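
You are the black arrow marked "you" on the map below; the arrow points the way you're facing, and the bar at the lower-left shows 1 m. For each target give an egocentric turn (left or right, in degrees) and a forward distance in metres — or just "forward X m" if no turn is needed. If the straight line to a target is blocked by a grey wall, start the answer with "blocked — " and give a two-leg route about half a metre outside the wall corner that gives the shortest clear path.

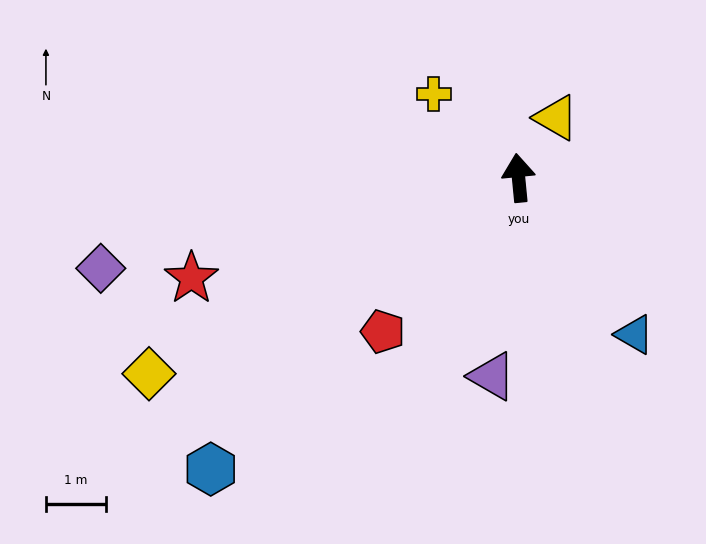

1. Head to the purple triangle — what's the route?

turn left 167°, forward 3.3 m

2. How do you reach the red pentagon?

turn left 133°, forward 3.4 m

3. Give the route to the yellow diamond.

turn left 112°, forward 6.9 m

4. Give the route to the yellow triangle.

turn right 38°, forward 1.2 m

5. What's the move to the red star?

turn left 102°, forward 5.7 m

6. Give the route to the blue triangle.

turn right 149°, forward 3.2 m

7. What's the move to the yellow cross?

turn left 40°, forward 2.0 m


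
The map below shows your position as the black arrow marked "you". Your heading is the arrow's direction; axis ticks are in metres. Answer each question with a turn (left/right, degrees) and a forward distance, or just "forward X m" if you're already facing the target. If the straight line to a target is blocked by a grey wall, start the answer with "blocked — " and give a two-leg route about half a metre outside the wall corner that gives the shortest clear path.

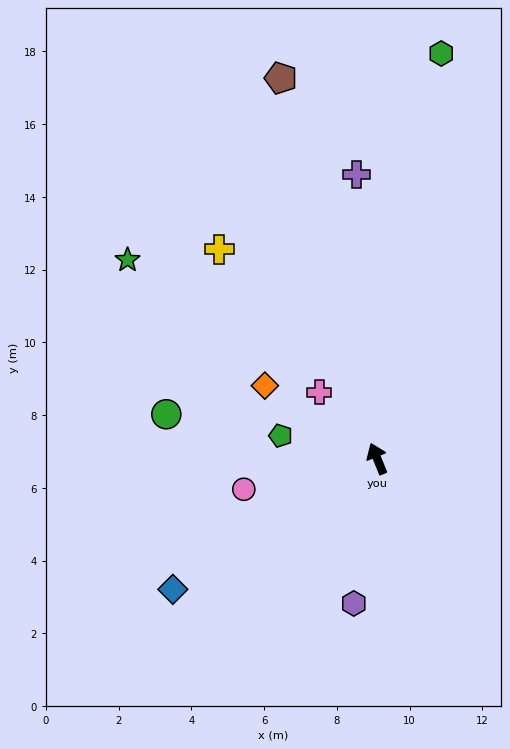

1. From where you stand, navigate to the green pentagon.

turn left 54°, forward 2.7 m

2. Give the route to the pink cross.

turn left 19°, forward 2.4 m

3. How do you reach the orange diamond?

turn left 35°, forward 3.7 m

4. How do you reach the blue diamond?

turn left 100°, forward 6.7 m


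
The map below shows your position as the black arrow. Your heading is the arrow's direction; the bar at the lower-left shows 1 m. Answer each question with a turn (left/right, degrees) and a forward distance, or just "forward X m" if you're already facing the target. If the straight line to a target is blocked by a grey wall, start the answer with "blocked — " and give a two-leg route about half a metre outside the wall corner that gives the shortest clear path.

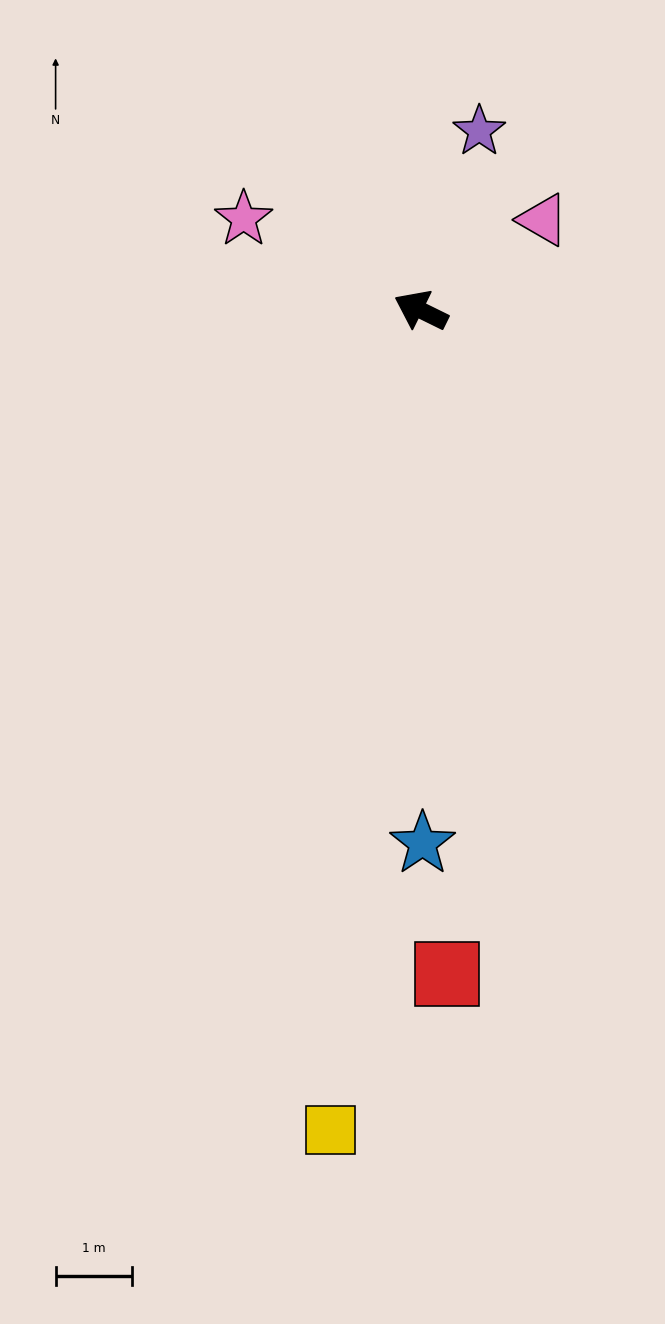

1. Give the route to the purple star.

turn right 82°, forward 2.5 m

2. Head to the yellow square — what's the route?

turn left 110°, forward 10.8 m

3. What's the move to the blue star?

turn left 116°, forward 7.0 m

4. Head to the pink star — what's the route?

forward 2.6 m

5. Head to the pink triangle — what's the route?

turn right 117°, forward 2.0 m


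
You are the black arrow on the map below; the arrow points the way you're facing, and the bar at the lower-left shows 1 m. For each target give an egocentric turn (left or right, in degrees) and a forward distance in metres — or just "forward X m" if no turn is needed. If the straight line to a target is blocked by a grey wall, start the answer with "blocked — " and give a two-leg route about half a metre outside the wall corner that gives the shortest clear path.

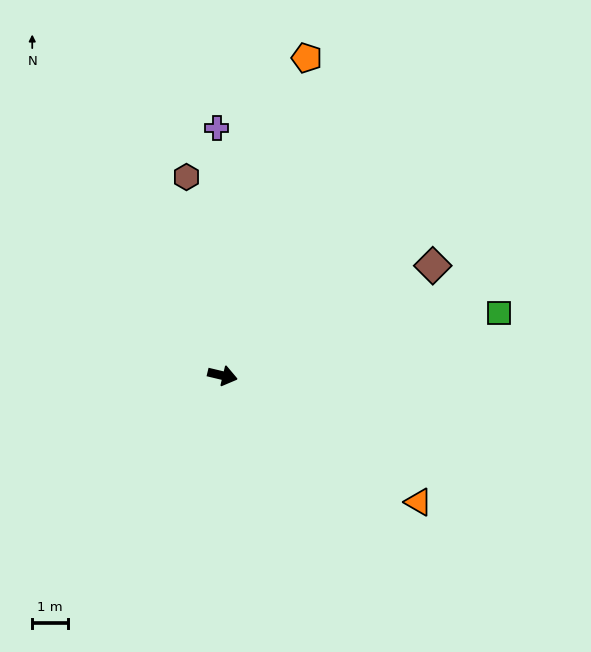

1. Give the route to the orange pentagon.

turn left 89°, forward 9.1 m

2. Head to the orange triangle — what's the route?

turn right 19°, forward 6.5 m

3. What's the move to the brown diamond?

turn left 41°, forward 6.6 m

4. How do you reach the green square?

turn left 26°, forward 7.9 m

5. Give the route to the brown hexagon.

turn left 114°, forward 5.6 m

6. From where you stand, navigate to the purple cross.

turn left 105°, forward 6.9 m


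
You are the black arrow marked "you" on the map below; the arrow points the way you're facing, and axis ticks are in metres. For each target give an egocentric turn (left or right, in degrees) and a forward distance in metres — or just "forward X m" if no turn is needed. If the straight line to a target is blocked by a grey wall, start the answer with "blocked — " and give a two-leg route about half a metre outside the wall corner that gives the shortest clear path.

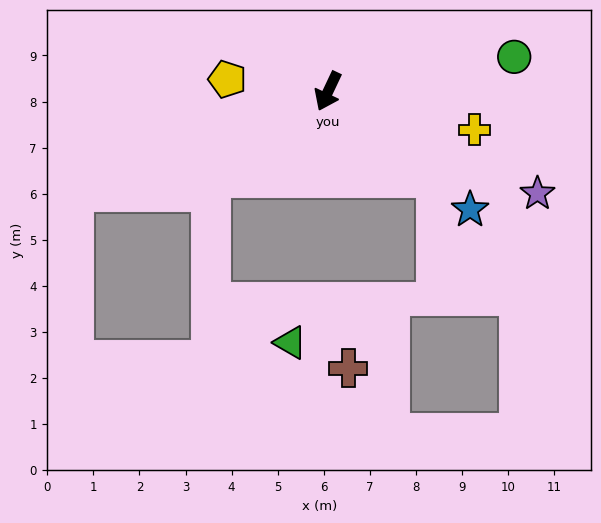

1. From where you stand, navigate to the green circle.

turn left 126°, forward 4.1 m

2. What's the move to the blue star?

turn left 75°, forward 4.0 m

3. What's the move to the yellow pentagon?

turn right 71°, forward 2.2 m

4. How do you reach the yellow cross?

turn left 101°, forward 3.3 m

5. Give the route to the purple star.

turn left 89°, forward 5.1 m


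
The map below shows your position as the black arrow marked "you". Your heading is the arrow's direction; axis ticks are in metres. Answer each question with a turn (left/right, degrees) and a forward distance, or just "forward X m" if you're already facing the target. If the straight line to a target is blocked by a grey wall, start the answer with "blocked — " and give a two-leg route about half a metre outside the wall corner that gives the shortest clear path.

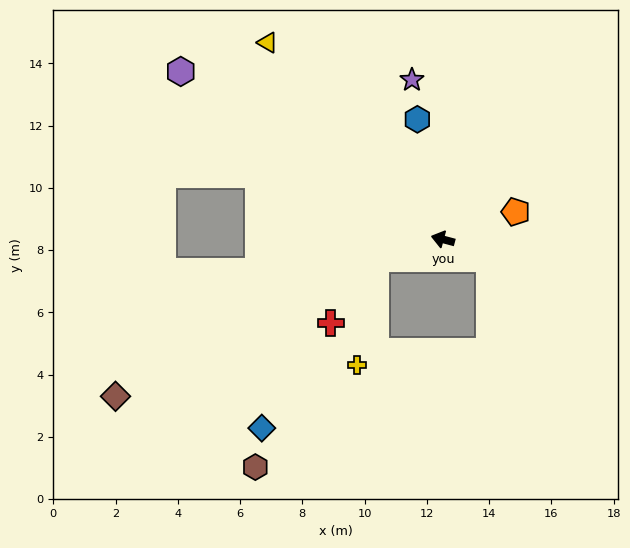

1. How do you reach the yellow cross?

blocked — turn left 31°, forward 2.2 m, then turn left 64°, forward 3.5 m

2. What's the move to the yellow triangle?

turn right 33°, forward 8.5 m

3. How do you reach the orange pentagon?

turn right 144°, forward 2.5 m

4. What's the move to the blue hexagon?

turn right 63°, forward 3.9 m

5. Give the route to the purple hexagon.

turn right 18°, forward 10.0 m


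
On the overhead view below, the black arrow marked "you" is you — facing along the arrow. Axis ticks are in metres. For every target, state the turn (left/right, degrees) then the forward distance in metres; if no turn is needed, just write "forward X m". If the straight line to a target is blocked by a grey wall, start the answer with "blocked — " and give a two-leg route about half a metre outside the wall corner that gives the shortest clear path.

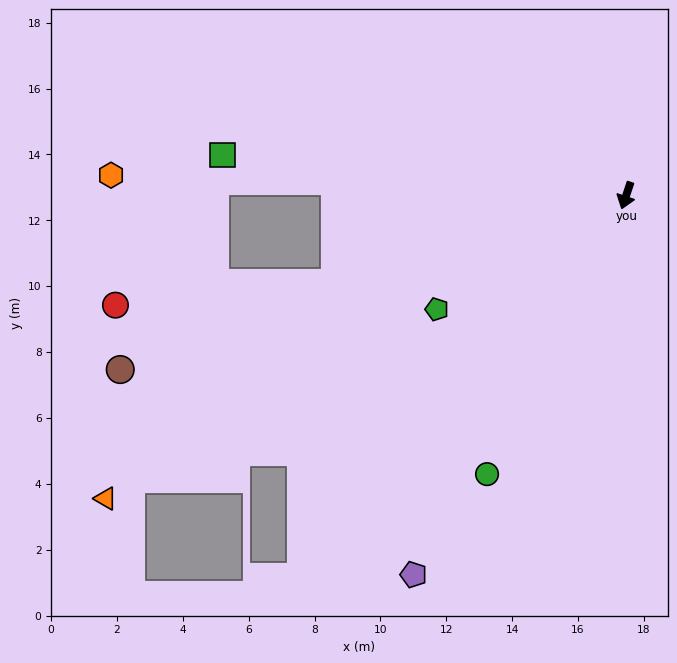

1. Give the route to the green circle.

turn right 8°, forward 9.5 m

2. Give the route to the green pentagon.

turn right 40°, forward 6.7 m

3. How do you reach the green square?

turn right 77°, forward 12.3 m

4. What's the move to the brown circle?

turn right 53°, forward 16.2 m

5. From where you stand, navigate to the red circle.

blocked — turn right 55°, forward 9.2 m, then turn right 11°, forward 6.7 m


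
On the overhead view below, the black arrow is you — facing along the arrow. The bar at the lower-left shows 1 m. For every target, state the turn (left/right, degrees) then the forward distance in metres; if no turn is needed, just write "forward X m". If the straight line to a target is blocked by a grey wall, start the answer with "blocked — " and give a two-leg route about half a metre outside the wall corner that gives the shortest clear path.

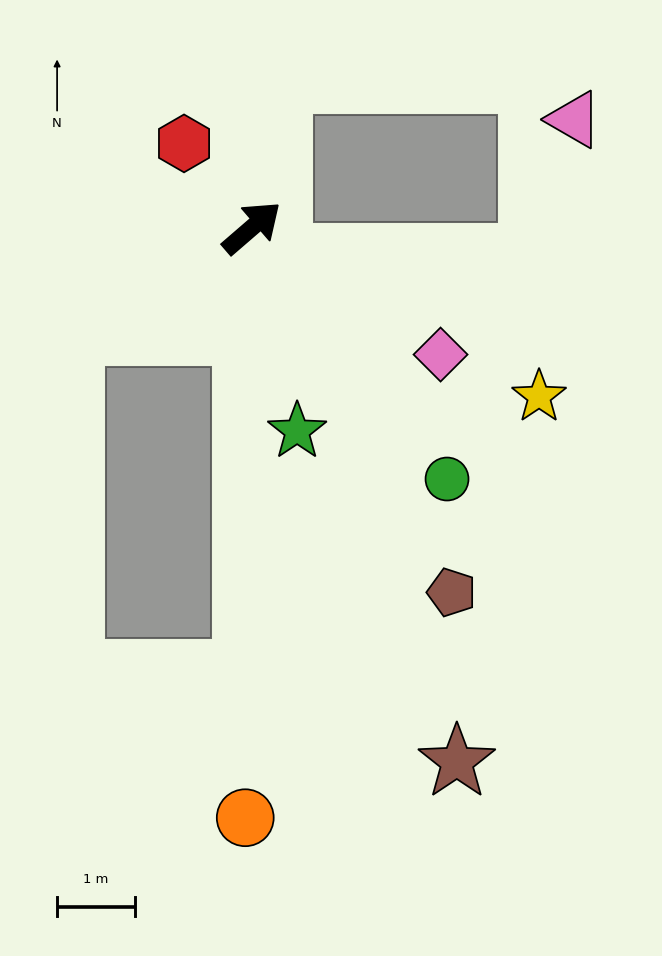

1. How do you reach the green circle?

turn right 93°, forward 4.1 m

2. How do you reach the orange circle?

turn right 131°, forward 7.6 m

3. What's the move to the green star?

turn right 118°, forward 2.7 m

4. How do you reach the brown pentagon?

turn right 102°, forward 5.4 m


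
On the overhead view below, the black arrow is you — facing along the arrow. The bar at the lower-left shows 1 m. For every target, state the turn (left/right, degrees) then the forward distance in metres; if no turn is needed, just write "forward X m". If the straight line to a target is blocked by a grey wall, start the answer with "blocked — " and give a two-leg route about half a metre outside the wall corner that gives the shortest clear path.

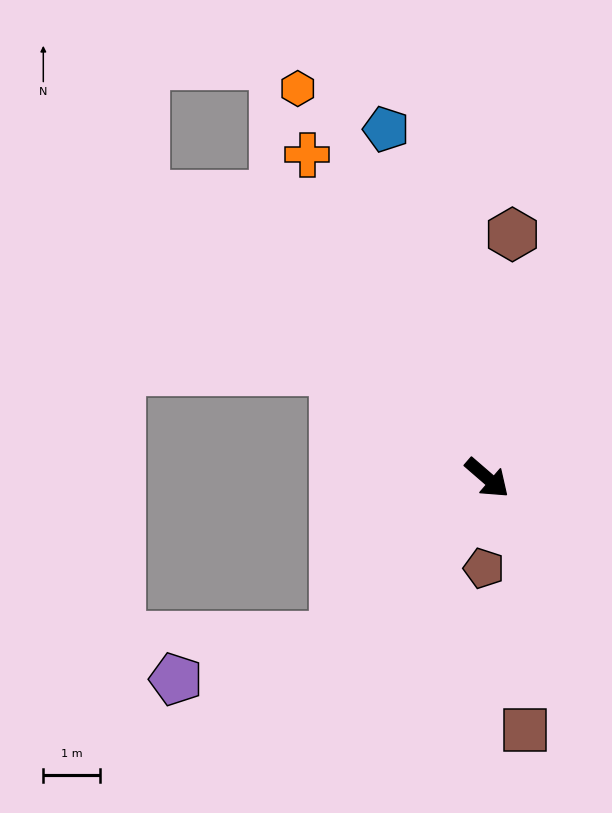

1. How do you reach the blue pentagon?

turn left 147°, forward 6.4 m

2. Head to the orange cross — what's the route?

turn left 160°, forward 6.5 m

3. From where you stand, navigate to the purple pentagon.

blocked — turn right 93°, forward 3.8 m, then turn right 31°, forward 2.9 m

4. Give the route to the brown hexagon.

turn left 125°, forward 4.3 m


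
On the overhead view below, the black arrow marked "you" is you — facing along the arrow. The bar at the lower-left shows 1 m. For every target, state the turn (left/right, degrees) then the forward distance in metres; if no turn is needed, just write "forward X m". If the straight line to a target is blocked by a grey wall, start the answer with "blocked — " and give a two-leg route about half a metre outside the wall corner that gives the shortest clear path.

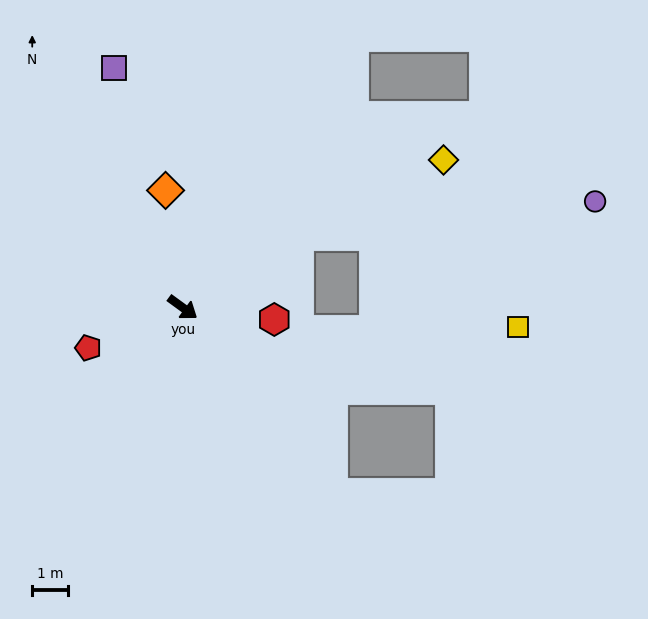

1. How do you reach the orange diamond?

turn left 134°, forward 3.3 m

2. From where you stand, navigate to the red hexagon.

turn left 29°, forward 2.6 m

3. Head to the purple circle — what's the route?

blocked — turn left 68°, forward 3.9 m, then turn right 25°, forward 8.4 m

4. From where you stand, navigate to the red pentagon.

turn right 121°, forward 2.9 m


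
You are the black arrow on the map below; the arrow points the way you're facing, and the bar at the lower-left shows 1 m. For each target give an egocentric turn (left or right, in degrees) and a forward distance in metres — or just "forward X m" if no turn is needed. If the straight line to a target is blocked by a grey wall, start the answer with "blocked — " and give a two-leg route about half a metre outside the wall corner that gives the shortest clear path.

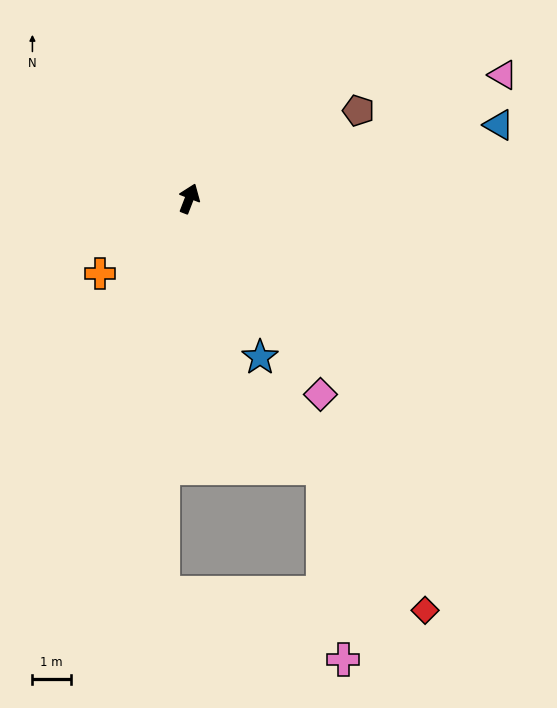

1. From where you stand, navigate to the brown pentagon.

turn right 41°, forward 5.0 m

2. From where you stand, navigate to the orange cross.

turn left 151°, forward 3.0 m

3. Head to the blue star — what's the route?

turn right 135°, forward 4.5 m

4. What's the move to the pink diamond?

turn right 125°, forward 6.1 m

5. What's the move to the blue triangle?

turn right 55°, forward 8.3 m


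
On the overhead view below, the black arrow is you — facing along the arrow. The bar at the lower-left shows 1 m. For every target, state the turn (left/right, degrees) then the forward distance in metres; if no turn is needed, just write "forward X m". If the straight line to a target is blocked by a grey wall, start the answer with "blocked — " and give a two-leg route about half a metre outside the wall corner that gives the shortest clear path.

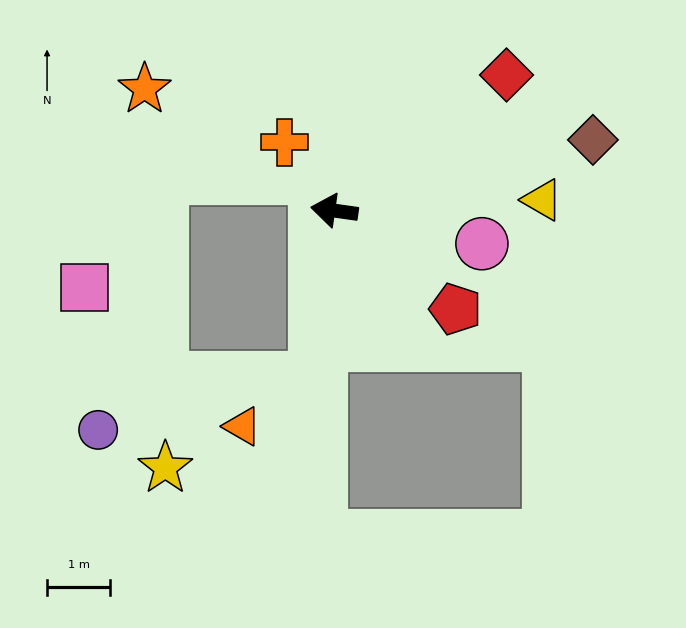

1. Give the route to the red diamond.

turn right 134°, forward 3.5 m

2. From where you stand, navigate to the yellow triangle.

turn right 169°, forward 3.3 m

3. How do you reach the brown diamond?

turn right 157°, forward 4.2 m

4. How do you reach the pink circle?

turn left 175°, forward 2.4 m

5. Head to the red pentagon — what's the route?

turn left 149°, forward 2.5 m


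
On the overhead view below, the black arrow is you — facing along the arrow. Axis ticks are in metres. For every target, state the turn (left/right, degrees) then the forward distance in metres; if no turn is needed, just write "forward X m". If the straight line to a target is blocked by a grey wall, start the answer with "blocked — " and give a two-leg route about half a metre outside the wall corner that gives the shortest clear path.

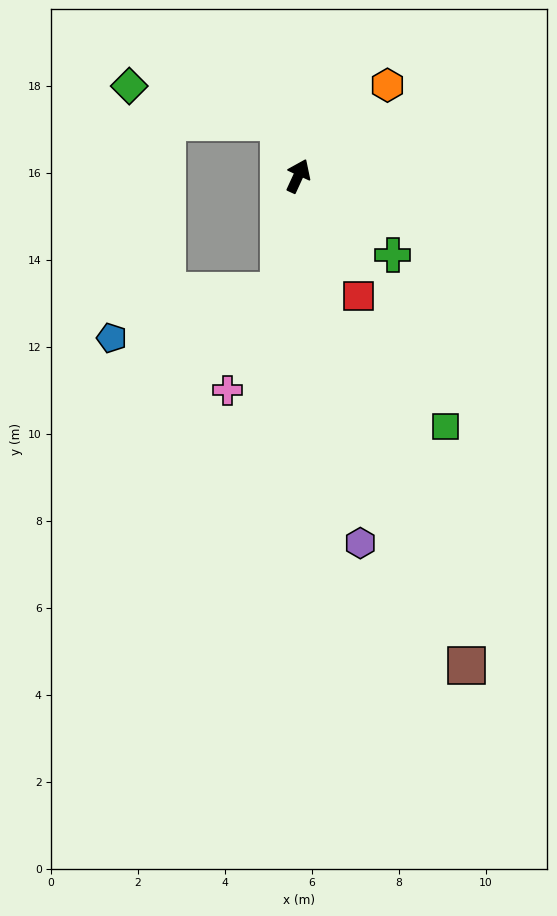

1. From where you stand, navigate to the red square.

turn right 129°, forward 3.1 m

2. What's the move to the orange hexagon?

turn right 20°, forward 2.9 m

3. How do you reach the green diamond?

blocked — turn left 45°, forward 1.3 m, then turn left 56°, forward 3.5 m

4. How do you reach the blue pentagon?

blocked — turn right 165°, forward 2.7 m, then turn right 64°, forward 4.0 m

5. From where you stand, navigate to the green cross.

turn right 105°, forward 2.8 m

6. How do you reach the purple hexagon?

turn right 146°, forward 8.6 m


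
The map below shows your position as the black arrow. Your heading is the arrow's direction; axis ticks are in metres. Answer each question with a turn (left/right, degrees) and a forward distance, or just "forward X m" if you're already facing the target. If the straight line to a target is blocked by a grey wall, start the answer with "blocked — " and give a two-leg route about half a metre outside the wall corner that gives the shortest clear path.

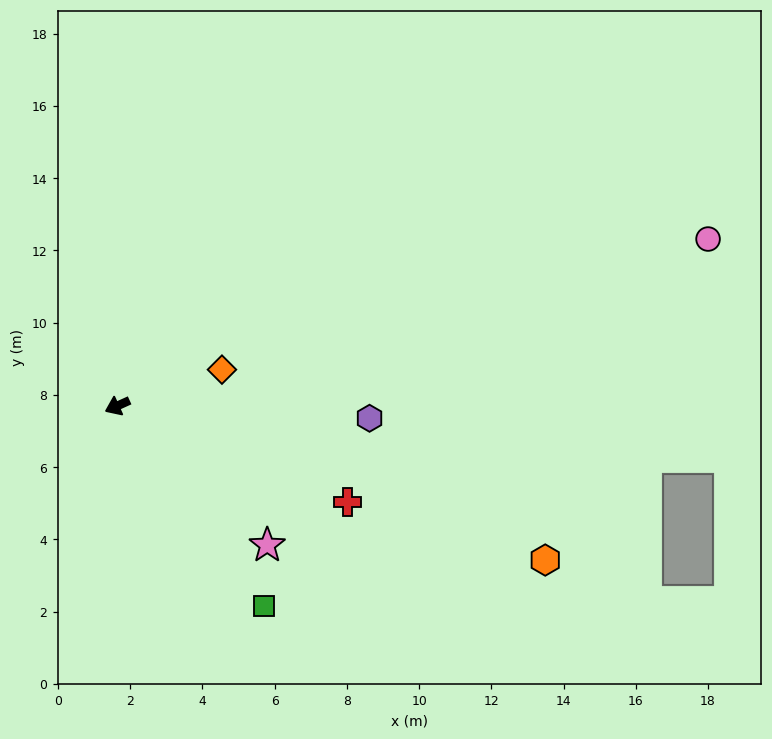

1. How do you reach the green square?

turn left 102°, forward 6.9 m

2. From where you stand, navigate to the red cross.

turn left 133°, forward 6.9 m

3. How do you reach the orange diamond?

turn left 175°, forward 3.1 m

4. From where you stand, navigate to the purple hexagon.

turn left 153°, forward 7.0 m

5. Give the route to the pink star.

turn left 113°, forward 5.7 m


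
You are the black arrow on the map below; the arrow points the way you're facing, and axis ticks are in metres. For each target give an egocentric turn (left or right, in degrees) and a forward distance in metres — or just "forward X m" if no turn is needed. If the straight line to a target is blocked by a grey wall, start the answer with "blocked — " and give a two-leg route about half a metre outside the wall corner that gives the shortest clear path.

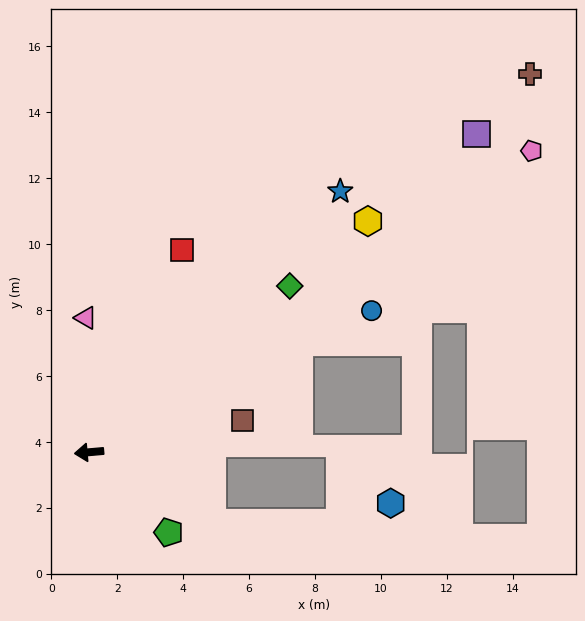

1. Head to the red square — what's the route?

turn right 120°, forward 6.7 m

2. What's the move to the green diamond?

turn right 145°, forward 7.9 m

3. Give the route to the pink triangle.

turn right 94°, forward 4.1 m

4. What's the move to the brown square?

turn right 173°, forward 4.8 m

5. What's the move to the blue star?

turn right 139°, forward 11.0 m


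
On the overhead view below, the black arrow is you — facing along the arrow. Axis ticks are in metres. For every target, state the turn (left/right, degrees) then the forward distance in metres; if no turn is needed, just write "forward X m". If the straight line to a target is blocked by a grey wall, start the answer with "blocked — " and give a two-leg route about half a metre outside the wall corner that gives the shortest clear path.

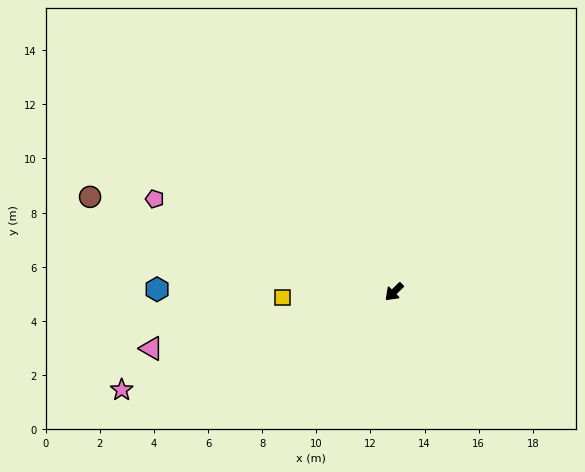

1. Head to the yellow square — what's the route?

turn right 42°, forward 4.1 m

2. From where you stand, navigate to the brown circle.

turn right 62°, forward 11.8 m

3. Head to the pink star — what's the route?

turn right 25°, forward 10.7 m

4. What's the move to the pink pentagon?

turn right 66°, forward 9.5 m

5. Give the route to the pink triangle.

turn right 31°, forward 9.2 m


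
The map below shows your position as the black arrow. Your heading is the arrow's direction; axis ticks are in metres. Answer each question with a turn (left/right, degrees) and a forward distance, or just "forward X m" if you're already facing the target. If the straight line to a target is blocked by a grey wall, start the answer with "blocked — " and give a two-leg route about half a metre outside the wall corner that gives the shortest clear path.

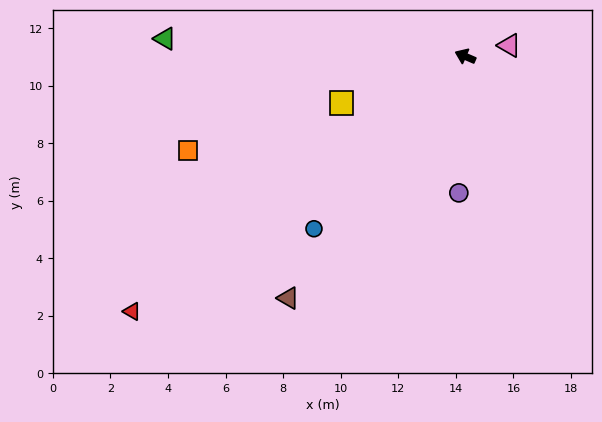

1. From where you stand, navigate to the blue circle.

turn left 72°, forward 8.0 m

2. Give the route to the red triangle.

turn left 61°, forward 14.6 m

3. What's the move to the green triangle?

turn left 20°, forward 10.4 m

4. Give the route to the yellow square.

turn left 44°, forward 4.6 m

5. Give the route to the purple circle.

turn left 111°, forward 4.7 m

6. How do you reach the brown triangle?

turn left 77°, forward 10.4 m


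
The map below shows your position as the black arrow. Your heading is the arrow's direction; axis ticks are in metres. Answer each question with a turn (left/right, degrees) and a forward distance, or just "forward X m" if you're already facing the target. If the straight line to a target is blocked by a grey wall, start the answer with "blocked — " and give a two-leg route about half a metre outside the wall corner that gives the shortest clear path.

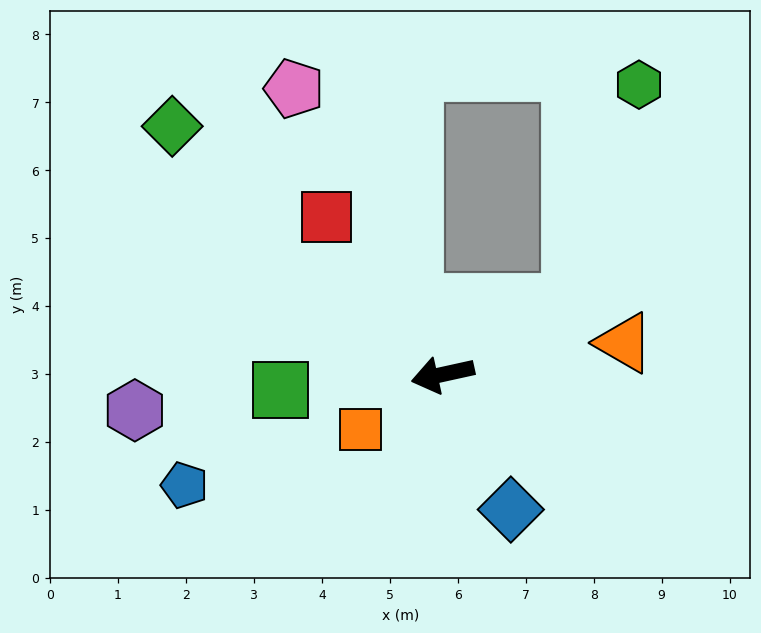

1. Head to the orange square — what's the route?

turn left 21°, forward 1.5 m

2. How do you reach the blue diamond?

turn left 104°, forward 2.2 m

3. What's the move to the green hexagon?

blocked — turn right 163°, forward 2.2 m, then turn left 43°, forward 3.4 m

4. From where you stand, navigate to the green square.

turn right 7°, forward 2.4 m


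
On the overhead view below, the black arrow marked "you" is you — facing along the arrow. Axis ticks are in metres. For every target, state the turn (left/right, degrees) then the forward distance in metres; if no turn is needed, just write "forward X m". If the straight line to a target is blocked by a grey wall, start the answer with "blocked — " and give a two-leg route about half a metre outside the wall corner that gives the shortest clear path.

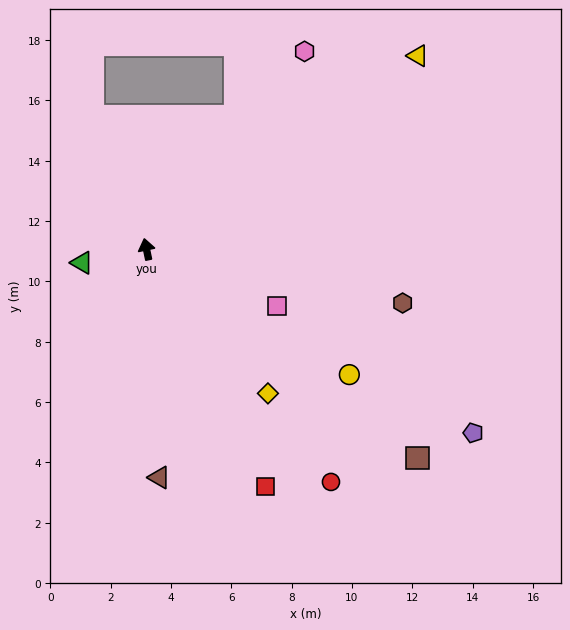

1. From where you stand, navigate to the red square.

turn right 165°, forward 8.8 m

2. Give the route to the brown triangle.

turn left 171°, forward 7.6 m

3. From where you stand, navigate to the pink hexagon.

turn right 50°, forward 8.4 m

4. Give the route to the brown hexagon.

turn right 114°, forward 8.7 m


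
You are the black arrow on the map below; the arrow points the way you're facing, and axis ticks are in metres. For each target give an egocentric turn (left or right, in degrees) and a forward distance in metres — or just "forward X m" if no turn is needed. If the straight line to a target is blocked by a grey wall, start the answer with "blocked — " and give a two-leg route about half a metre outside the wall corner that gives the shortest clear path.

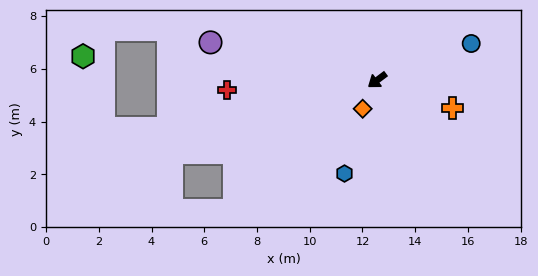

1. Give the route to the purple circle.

turn right 50°, forward 6.5 m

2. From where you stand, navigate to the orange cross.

turn left 123°, forward 3.0 m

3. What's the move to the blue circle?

turn left 164°, forward 3.8 m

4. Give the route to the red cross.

turn right 33°, forward 5.7 m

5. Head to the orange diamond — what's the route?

turn left 26°, forward 1.2 m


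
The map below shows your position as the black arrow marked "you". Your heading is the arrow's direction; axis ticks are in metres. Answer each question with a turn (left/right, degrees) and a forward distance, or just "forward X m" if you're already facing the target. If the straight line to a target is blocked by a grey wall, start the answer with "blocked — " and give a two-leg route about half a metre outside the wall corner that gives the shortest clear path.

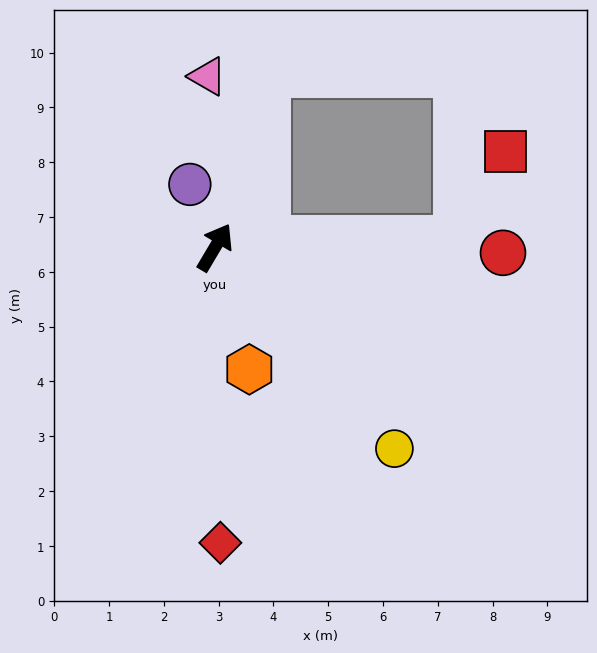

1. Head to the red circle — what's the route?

turn right 60°, forward 5.3 m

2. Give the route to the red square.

blocked — turn right 57°, forward 4.4 m, then turn left 58°, forward 1.8 m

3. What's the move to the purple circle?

turn left 52°, forward 1.2 m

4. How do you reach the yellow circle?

turn right 108°, forward 4.9 m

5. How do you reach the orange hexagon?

turn right 134°, forward 2.3 m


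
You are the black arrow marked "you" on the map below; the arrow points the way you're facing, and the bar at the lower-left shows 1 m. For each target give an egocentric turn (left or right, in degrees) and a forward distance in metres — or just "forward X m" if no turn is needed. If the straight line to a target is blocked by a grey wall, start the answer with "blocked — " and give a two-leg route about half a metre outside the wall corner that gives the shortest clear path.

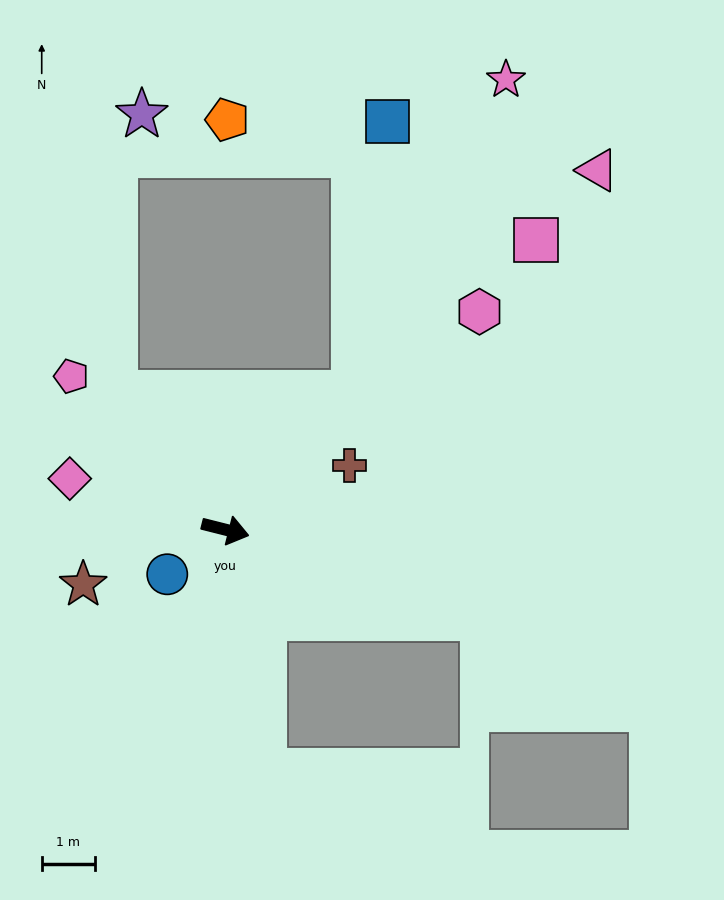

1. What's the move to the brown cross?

turn left 42°, forward 2.6 m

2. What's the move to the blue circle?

turn right 128°, forward 1.4 m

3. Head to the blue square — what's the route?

blocked — turn left 61°, forward 3.5 m, then turn left 36°, forward 5.2 m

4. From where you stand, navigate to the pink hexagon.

turn left 55°, forward 6.3 m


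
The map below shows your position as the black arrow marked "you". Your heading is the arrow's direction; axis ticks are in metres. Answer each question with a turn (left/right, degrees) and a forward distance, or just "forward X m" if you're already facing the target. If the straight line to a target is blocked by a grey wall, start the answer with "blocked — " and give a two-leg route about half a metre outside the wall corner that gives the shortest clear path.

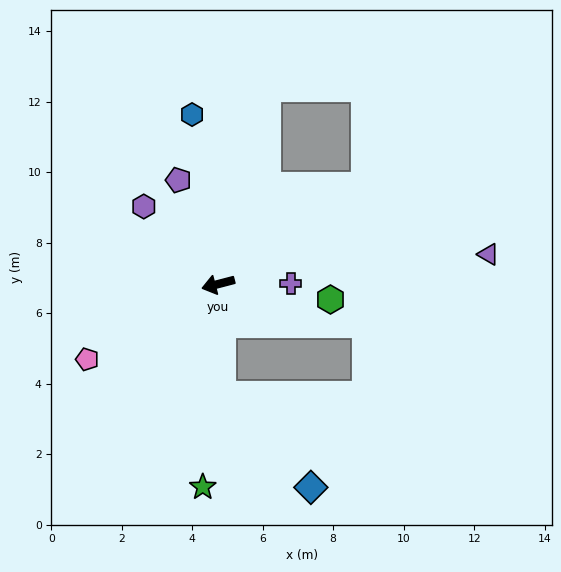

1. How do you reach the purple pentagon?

turn right 84°, forward 3.2 m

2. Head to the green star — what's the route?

turn left 71°, forward 5.8 m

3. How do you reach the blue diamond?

blocked — turn left 77°, forward 3.2 m, then turn left 43°, forward 3.6 m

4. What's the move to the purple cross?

turn left 166°, forward 2.1 m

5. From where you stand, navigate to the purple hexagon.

turn right 61°, forward 3.0 m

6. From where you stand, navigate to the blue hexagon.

turn right 96°, forward 4.9 m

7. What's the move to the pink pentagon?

turn left 15°, forward 4.3 m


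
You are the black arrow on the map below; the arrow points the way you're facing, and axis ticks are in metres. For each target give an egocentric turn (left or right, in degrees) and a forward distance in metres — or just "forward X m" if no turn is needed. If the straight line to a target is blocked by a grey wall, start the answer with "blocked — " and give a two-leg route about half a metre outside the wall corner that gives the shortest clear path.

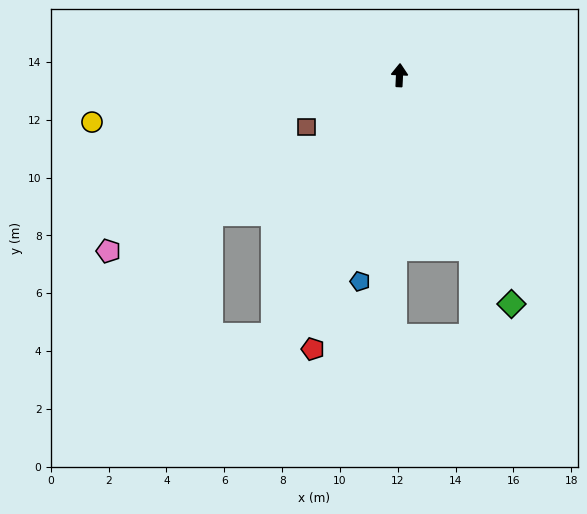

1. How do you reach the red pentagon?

turn left 165°, forward 9.9 m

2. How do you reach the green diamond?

turn right 151°, forward 8.8 m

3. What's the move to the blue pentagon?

turn left 172°, forward 7.3 m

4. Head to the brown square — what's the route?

turn left 122°, forward 3.7 m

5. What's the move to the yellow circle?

turn left 101°, forward 10.8 m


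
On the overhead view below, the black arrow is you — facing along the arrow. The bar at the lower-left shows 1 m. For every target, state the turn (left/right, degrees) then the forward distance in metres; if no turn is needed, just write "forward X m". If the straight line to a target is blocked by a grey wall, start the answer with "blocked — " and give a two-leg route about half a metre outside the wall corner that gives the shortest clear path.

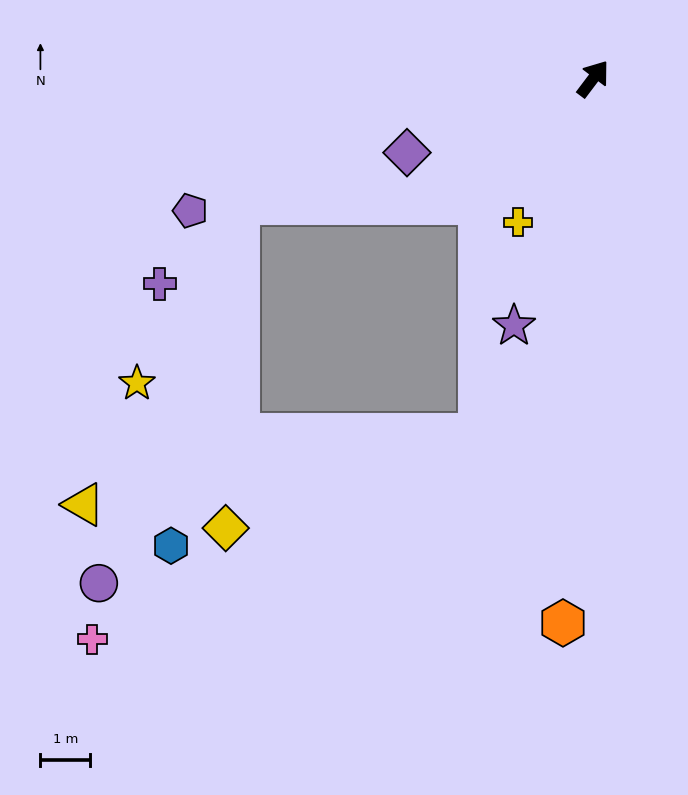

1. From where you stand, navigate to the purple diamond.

turn left 149°, forward 4.0 m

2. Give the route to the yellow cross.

turn right 171°, forward 3.2 m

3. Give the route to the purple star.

turn right 161°, forward 5.2 m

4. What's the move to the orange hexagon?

turn right 146°, forward 10.9 m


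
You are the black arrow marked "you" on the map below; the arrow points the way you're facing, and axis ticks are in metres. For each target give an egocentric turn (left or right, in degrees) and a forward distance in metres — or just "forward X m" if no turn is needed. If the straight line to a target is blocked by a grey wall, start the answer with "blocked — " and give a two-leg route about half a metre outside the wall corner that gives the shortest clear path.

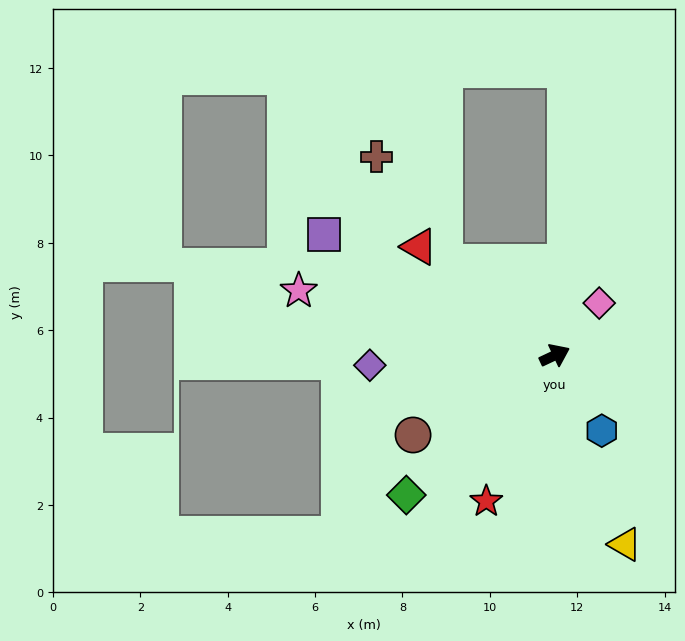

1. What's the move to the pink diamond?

turn left 24°, forward 1.6 m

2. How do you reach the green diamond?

turn right 162°, forward 4.7 m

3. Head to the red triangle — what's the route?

turn left 116°, forward 4.0 m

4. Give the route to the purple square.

turn left 127°, forward 6.0 m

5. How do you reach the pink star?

turn left 141°, forward 6.0 m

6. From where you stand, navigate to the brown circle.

turn right 176°, forward 3.7 m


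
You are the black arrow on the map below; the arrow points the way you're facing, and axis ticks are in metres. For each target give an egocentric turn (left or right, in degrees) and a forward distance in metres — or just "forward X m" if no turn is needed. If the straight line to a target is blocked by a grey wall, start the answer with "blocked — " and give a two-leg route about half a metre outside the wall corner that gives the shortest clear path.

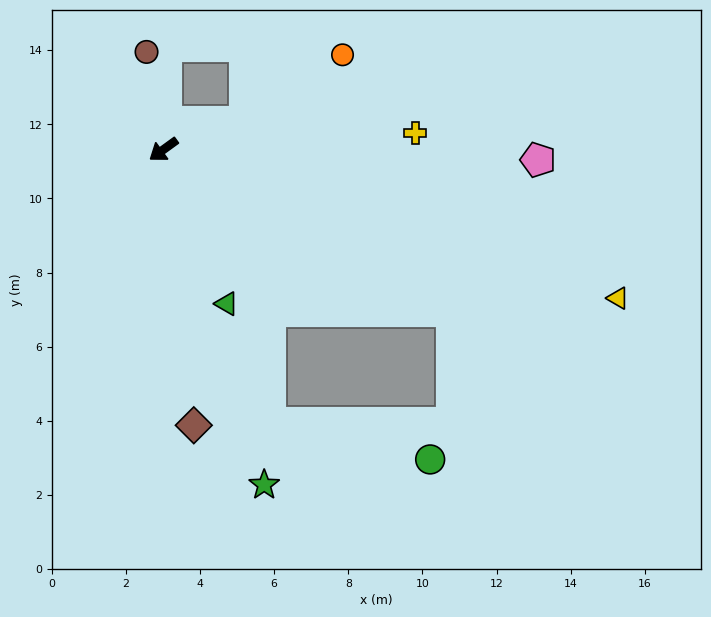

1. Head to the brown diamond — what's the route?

turn left 60°, forward 7.5 m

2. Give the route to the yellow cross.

turn left 148°, forward 6.8 m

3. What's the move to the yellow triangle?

turn left 126°, forward 12.9 m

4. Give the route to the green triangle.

turn left 76°, forward 4.5 m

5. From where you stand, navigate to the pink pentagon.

turn left 142°, forward 10.1 m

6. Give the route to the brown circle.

turn right 116°, forward 2.7 m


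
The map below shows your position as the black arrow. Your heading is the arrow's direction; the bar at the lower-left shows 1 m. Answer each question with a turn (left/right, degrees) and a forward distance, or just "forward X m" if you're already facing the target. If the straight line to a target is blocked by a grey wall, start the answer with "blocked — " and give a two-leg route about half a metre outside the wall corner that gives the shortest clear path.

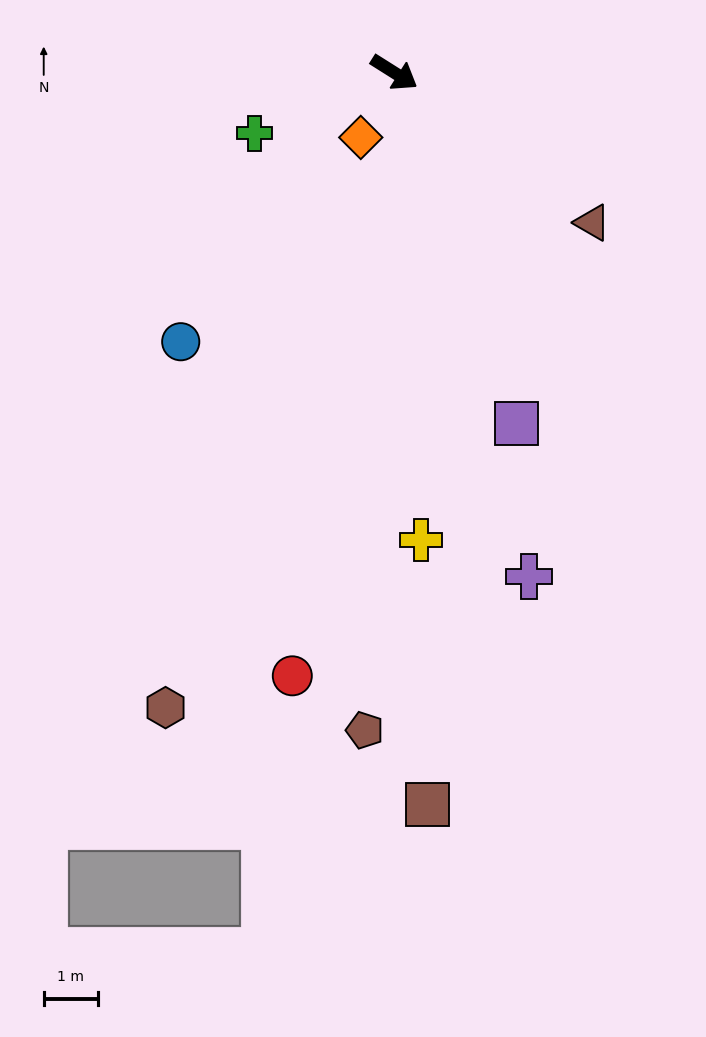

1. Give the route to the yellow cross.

turn right 55°, forward 8.6 m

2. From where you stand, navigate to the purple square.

turn right 39°, forward 6.9 m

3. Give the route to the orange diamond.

turn right 85°, forward 1.3 m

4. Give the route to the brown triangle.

turn right 5°, forward 4.6 m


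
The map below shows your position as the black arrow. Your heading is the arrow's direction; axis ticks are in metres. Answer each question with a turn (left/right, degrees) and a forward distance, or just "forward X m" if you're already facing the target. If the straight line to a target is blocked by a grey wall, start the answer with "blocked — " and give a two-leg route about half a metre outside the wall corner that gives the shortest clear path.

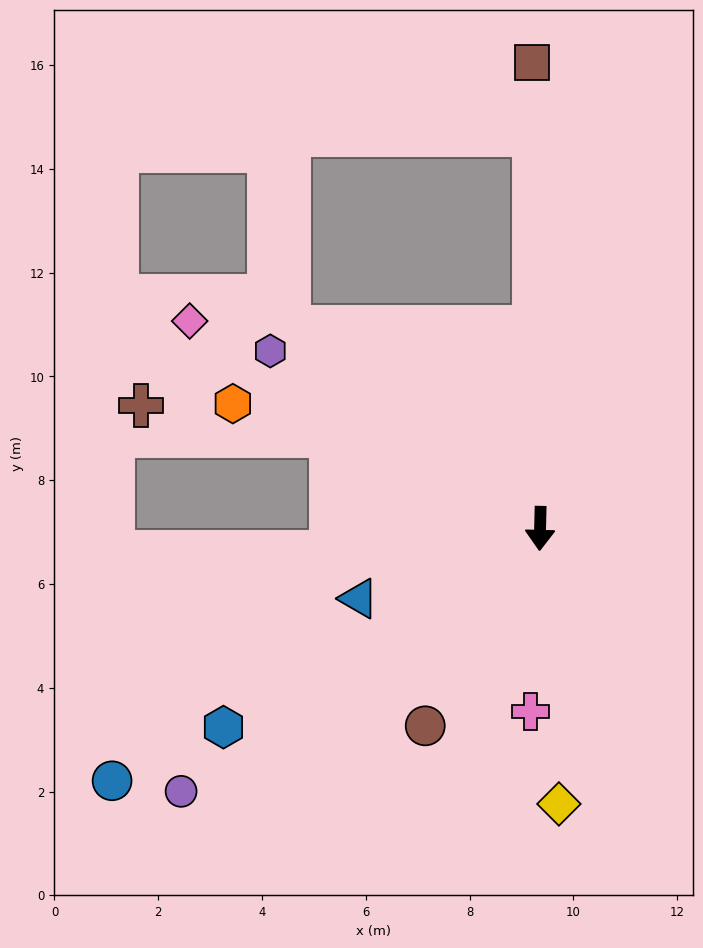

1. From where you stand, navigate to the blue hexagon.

turn right 56°, forward 7.2 m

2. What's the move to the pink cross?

forward 3.5 m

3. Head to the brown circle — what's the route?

turn right 29°, forward 4.4 m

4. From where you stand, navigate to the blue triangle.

turn right 67°, forward 3.7 m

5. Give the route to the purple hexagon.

turn right 122°, forward 6.2 m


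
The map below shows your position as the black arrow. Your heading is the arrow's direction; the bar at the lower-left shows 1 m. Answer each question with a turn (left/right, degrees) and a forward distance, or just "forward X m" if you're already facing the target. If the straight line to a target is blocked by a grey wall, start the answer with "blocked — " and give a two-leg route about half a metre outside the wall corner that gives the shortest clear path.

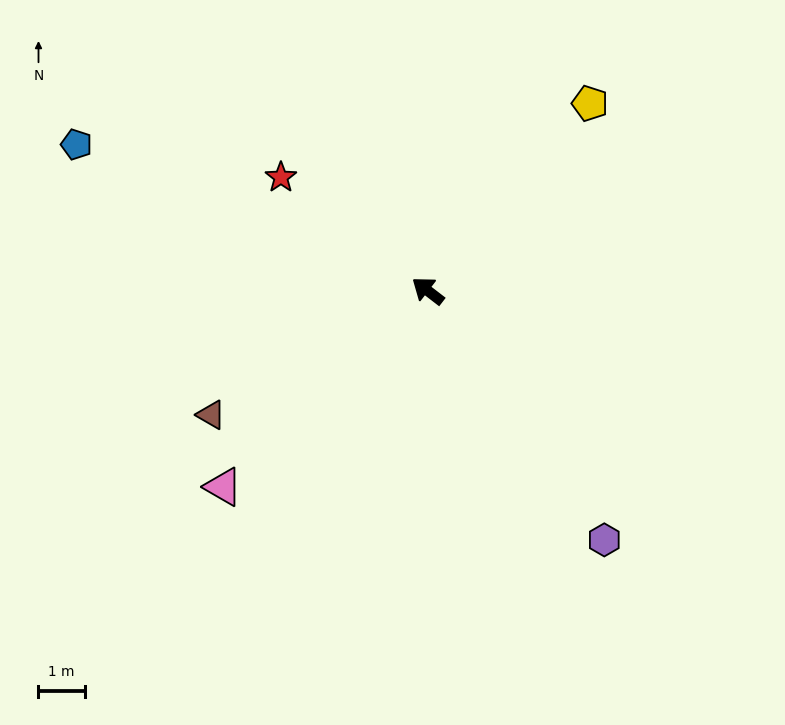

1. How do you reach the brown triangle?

turn left 67°, forward 5.4 m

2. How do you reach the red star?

forward 4.0 m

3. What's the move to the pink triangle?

turn left 81°, forward 6.2 m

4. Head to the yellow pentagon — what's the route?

turn right 93°, forward 5.4 m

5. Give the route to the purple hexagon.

turn left 163°, forward 6.6 m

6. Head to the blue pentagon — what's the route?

turn left 15°, forward 8.3 m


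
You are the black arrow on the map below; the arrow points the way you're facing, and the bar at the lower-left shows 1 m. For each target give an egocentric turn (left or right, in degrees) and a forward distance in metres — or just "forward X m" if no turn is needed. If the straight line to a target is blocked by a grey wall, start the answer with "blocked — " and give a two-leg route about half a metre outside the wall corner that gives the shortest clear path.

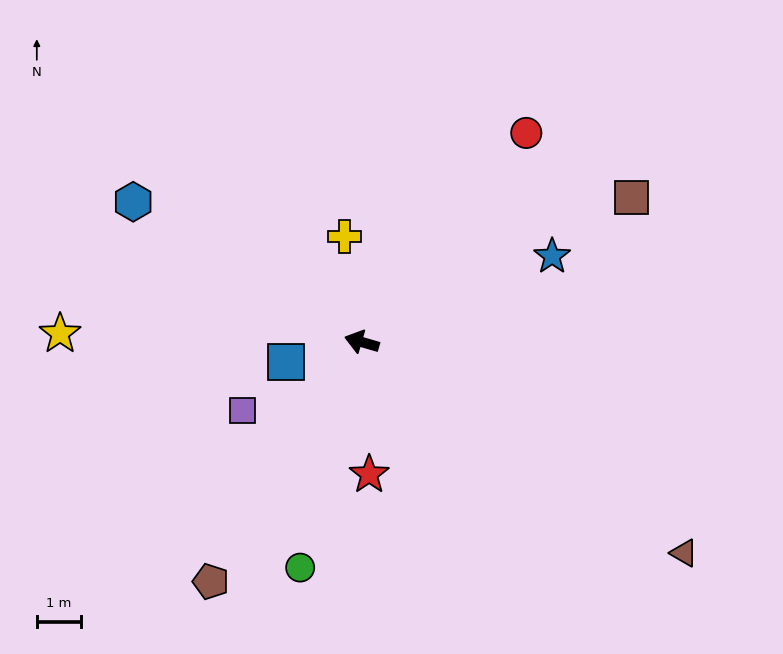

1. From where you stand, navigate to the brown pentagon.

turn left 74°, forward 6.5 m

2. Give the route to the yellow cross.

turn right 65°, forward 2.4 m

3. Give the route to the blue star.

turn right 140°, forward 4.8 m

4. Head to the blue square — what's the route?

turn left 31°, forward 1.8 m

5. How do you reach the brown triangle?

turn left 163°, forward 8.8 m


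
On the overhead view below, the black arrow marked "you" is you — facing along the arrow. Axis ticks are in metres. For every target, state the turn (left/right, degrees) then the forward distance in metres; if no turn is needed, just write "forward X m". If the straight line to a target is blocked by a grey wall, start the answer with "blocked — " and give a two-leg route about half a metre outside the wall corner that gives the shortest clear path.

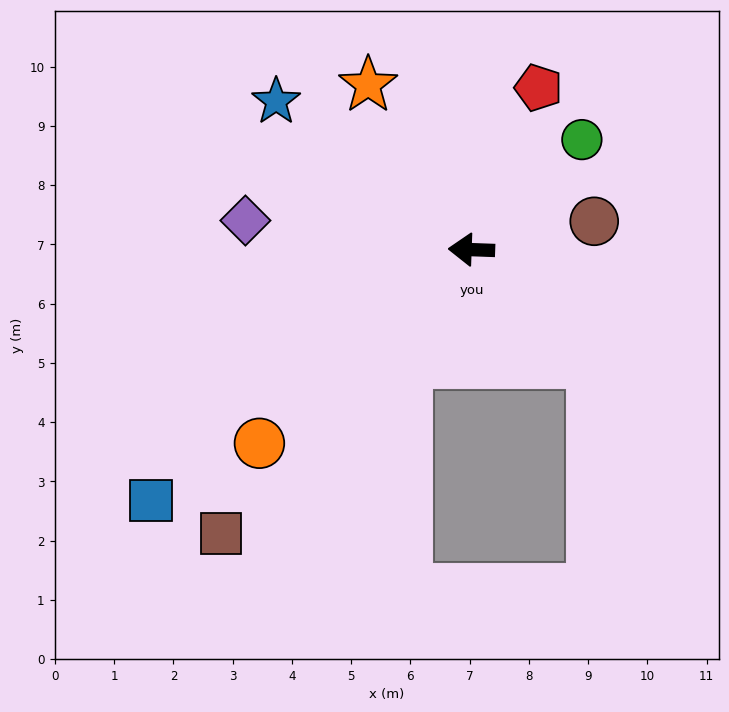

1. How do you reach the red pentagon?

turn right 110°, forward 3.0 m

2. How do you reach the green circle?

turn right 133°, forward 2.6 m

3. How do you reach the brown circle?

turn right 165°, forward 2.1 m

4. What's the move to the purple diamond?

turn right 5°, forward 3.8 m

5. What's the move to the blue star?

turn right 35°, forward 4.1 m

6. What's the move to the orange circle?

turn left 44°, forward 4.8 m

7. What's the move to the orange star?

turn right 56°, forward 3.3 m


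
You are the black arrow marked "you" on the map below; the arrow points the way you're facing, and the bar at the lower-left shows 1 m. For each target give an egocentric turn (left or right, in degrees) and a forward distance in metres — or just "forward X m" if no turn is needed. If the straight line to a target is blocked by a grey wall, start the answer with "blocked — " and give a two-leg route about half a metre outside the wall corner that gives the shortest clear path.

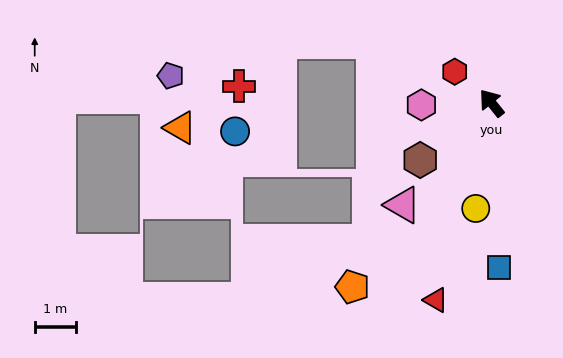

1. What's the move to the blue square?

turn left 144°, forward 4.0 m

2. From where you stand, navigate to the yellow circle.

turn left 133°, forward 2.6 m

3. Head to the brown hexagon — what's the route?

turn left 90°, forward 2.2 m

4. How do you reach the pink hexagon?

turn left 53°, forward 1.7 m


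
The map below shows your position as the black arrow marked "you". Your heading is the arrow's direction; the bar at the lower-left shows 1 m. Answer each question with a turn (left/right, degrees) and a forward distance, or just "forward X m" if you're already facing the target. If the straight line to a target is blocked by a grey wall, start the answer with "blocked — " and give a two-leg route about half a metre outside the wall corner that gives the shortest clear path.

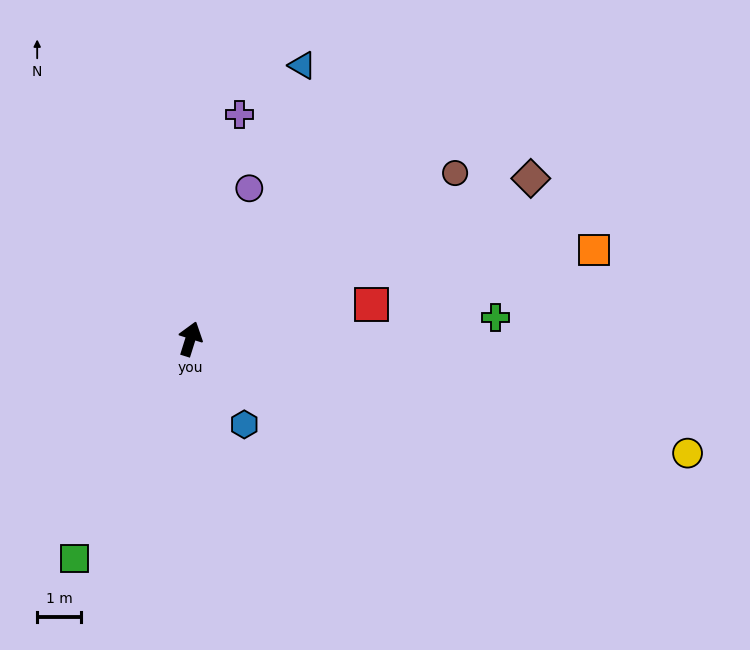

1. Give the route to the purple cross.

turn left 5°, forward 5.3 m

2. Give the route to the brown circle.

turn right 41°, forward 7.2 m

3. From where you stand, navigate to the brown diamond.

turn right 47°, forward 8.6 m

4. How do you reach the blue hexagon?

turn right 130°, forward 2.3 m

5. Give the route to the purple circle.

turn right 4°, forward 3.7 m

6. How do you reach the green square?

turn left 170°, forward 5.7 m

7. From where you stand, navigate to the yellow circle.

turn right 86°, forward 11.7 m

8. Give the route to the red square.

turn right 62°, forward 4.2 m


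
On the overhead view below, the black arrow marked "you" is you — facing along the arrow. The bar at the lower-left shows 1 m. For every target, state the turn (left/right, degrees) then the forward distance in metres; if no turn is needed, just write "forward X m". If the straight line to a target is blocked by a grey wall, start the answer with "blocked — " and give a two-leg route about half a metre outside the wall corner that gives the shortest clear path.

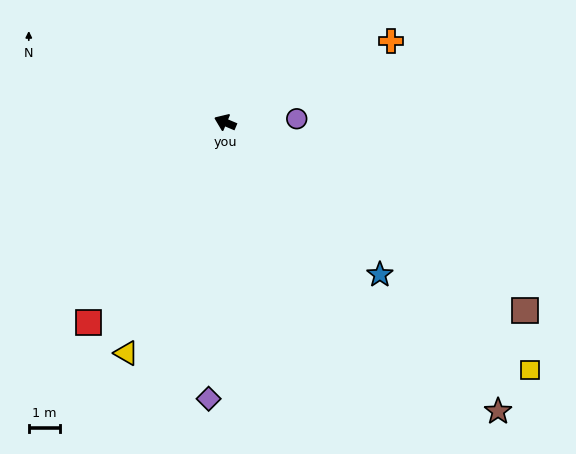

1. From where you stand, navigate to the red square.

turn left 79°, forward 7.8 m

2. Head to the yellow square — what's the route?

turn left 164°, forward 12.7 m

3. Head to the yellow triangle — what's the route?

turn left 90°, forward 8.1 m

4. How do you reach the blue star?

turn left 158°, forward 7.0 m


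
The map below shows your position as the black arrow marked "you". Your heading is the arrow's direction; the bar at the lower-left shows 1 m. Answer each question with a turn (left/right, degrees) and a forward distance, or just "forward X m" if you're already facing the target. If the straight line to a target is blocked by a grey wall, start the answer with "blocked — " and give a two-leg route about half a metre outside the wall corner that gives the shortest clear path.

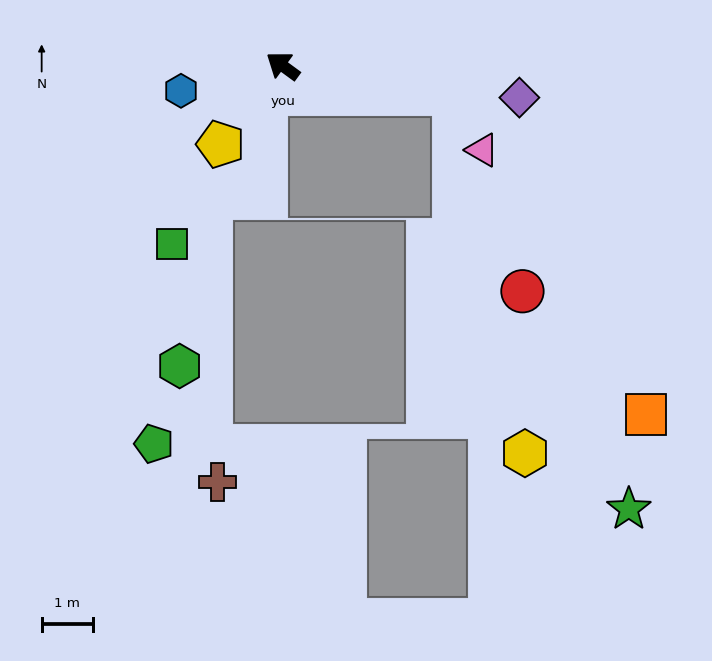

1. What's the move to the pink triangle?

blocked — turn right 153°, forward 3.4 m, then turn right 54°, forward 1.2 m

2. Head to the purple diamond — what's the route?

turn right 151°, forward 4.6 m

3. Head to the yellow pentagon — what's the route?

turn left 88°, forward 1.9 m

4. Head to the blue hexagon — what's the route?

turn left 50°, forward 2.0 m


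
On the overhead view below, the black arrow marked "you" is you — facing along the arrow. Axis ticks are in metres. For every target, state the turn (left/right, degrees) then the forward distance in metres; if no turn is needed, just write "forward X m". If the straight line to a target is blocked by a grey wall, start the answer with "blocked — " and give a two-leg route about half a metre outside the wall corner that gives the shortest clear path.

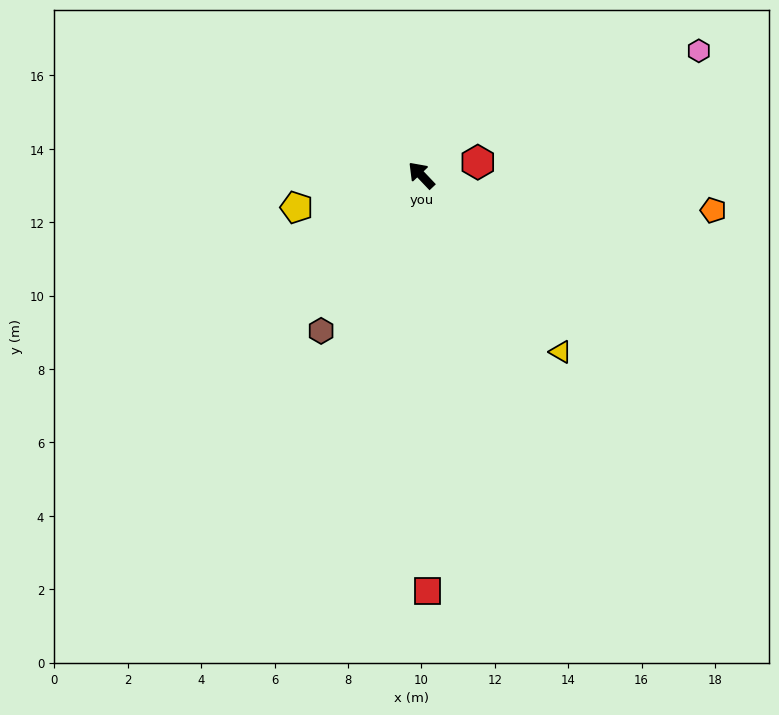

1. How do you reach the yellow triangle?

turn left 175°, forward 6.1 m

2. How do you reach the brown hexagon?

turn left 104°, forward 5.0 m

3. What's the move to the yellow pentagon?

turn left 61°, forward 3.5 m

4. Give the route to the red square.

turn left 137°, forward 11.3 m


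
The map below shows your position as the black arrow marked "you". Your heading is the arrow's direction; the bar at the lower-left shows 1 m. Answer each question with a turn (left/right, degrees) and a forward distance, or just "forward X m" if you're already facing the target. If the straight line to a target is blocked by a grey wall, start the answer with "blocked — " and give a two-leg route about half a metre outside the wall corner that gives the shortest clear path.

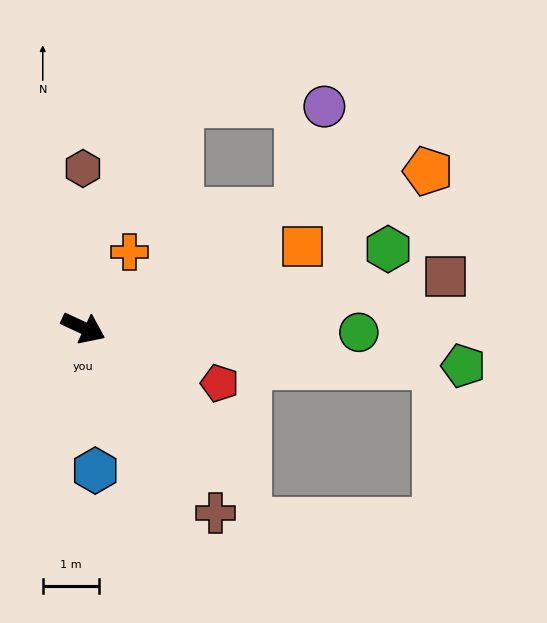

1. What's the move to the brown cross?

turn right 30°, forward 4.0 m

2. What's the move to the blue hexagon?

turn right 60°, forward 2.5 m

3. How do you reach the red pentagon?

turn left 3°, forward 2.6 m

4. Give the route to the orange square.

turn left 45°, forward 4.2 m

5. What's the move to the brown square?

turn left 33°, forward 6.5 m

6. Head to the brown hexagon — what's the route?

turn left 115°, forward 2.8 m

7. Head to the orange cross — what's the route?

turn left 84°, forward 1.6 m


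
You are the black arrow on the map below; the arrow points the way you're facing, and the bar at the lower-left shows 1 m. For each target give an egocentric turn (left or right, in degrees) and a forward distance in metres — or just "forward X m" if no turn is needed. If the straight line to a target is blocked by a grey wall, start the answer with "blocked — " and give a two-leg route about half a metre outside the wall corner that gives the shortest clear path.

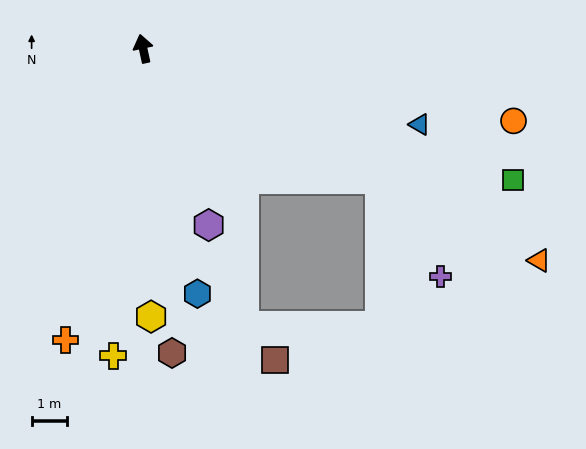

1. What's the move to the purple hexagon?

turn right 172°, forward 5.3 m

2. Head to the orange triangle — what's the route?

turn right 130°, forward 12.5 m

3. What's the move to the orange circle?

turn right 113°, forward 10.5 m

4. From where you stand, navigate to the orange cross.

turn left 153°, forward 8.4 m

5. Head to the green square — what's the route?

turn right 122°, forward 10.9 m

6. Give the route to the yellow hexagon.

turn left 169°, forward 7.5 m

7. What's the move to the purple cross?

blocked — turn right 131°, forward 7.6 m, then turn right 30°, forward 3.2 m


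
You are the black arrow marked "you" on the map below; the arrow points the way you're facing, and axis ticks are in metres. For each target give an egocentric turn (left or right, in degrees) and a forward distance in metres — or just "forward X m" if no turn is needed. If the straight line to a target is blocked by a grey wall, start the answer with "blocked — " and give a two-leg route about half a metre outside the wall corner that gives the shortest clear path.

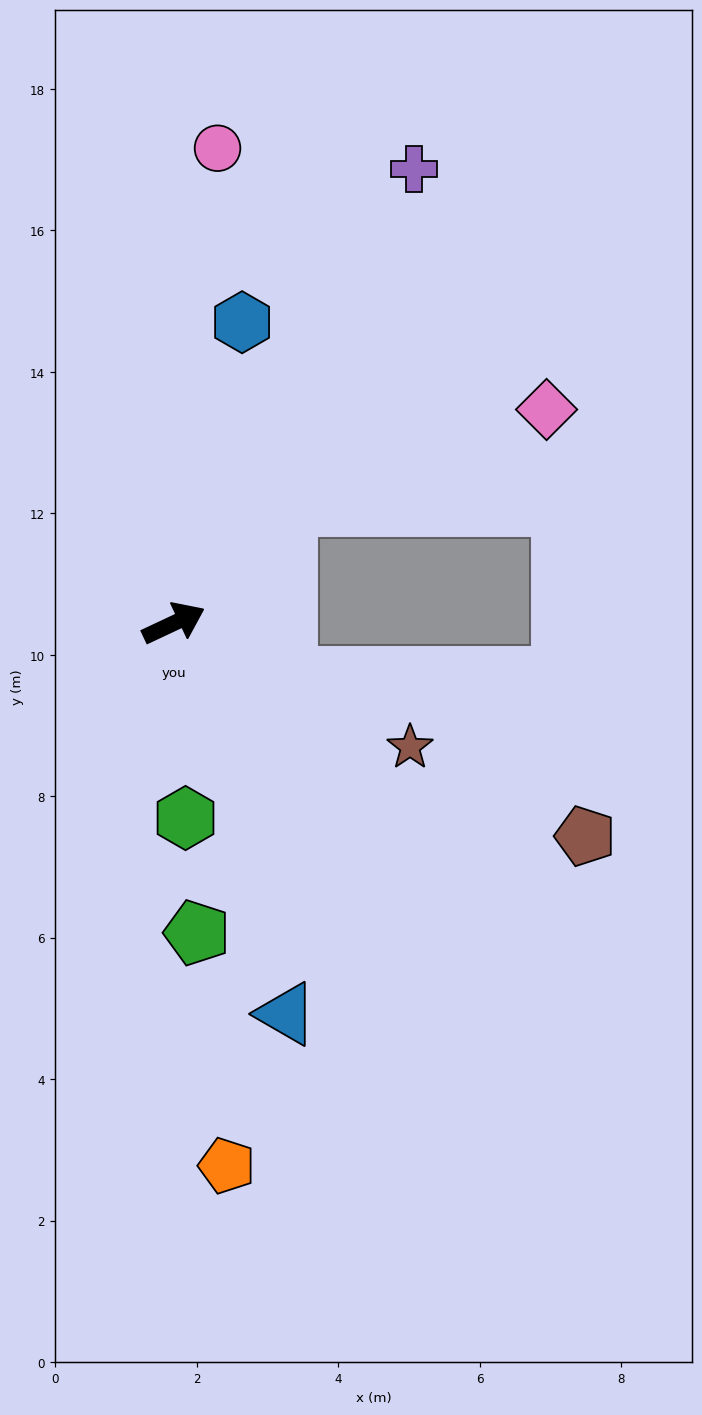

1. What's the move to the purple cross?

turn left 37°, forward 7.3 m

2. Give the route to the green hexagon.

turn right 112°, forward 2.8 m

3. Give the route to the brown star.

turn right 53°, forward 3.8 m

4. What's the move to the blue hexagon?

turn left 52°, forward 4.4 m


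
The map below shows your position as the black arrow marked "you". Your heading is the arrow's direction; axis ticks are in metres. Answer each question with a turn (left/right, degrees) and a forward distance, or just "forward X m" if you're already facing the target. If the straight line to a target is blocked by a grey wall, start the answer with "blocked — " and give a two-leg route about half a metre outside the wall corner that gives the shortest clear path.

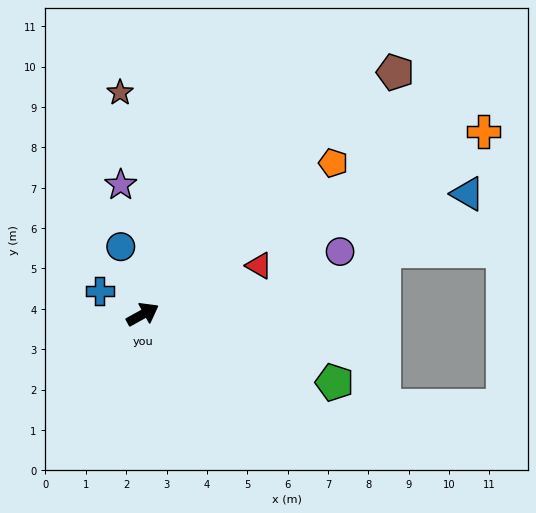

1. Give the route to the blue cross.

turn left 122°, forward 1.2 m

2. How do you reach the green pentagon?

turn right 48°, forward 5.0 m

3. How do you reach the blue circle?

turn left 79°, forward 1.8 m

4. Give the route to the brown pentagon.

turn left 15°, forward 8.7 m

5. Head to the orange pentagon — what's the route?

turn left 10°, forward 6.0 m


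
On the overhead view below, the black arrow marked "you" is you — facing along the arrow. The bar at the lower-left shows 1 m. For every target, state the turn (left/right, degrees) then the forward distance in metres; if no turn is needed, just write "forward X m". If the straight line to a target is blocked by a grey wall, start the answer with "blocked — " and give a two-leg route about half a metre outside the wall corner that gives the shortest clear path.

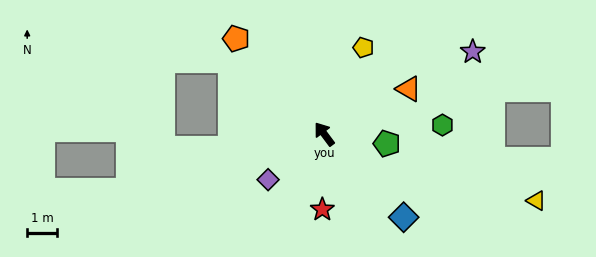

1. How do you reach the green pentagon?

turn right 135°, forward 2.1 m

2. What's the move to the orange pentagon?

turn left 6°, forward 4.4 m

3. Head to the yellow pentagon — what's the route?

turn right 61°, forward 3.2 m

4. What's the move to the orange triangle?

turn right 99°, forward 3.2 m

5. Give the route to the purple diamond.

turn left 92°, forward 2.4 m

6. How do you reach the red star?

turn left 142°, forward 2.5 m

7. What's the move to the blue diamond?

turn right 173°, forward 3.9 m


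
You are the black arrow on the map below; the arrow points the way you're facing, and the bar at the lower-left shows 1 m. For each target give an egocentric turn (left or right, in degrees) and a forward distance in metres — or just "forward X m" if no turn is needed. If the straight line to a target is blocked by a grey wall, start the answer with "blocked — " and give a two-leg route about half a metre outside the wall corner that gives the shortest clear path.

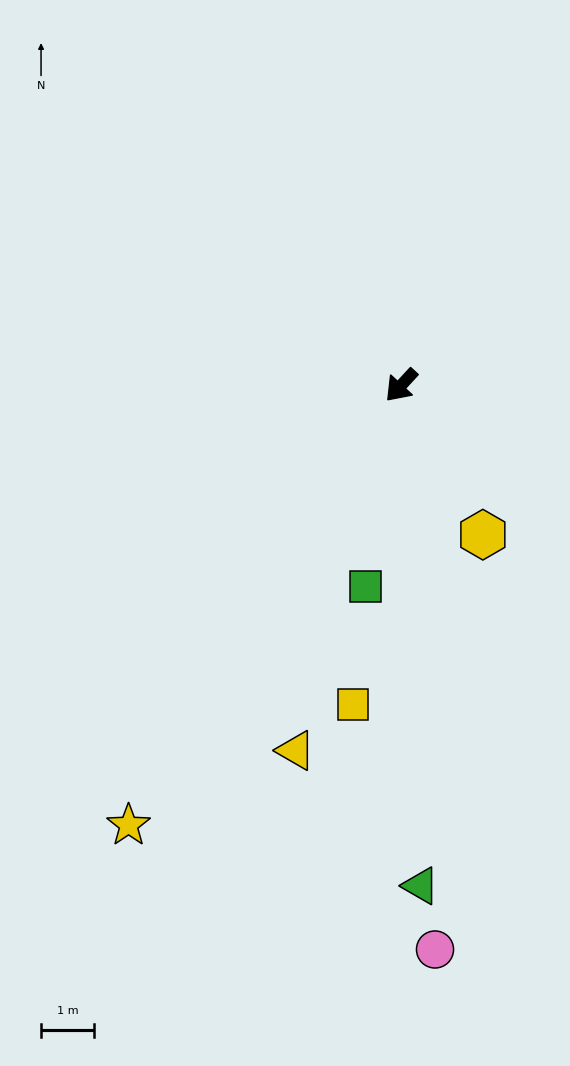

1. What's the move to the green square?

turn left 33°, forward 3.8 m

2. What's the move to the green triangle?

turn left 45°, forward 9.4 m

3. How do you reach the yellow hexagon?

turn left 71°, forward 3.2 m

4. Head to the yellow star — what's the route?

turn left 11°, forward 9.7 m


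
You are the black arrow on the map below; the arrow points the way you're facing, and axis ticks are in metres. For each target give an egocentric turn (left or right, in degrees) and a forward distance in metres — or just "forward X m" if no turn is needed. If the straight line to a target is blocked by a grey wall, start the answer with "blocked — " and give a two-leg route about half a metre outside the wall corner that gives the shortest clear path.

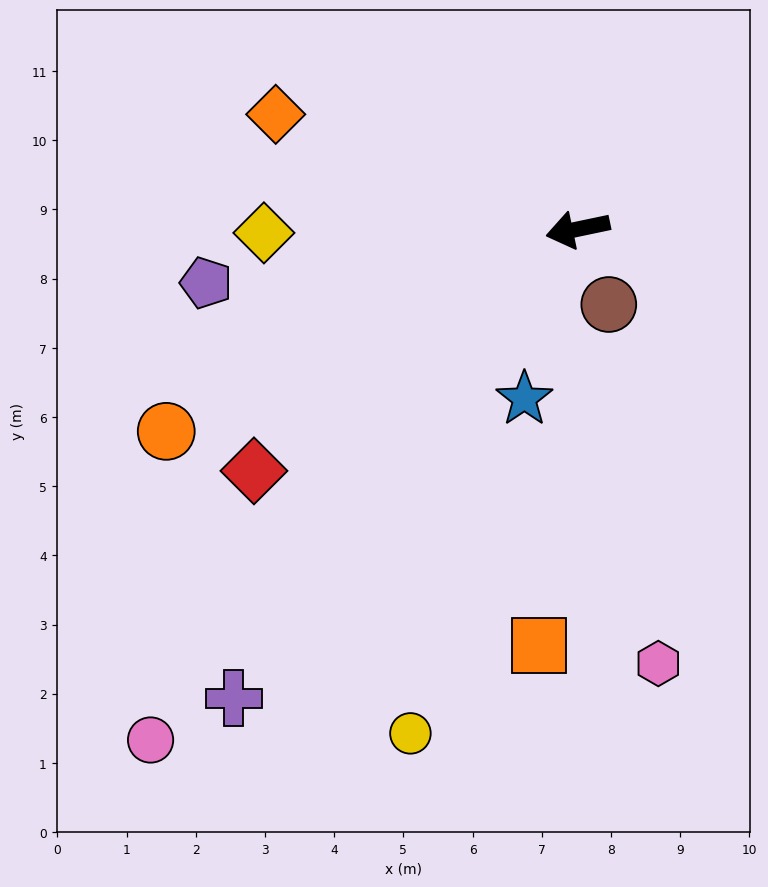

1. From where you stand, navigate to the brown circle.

turn left 100°, forward 1.2 m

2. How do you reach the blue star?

turn left 61°, forward 2.6 m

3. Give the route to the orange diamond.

turn right 33°, forward 4.7 m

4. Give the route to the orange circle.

turn left 14°, forward 6.6 m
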